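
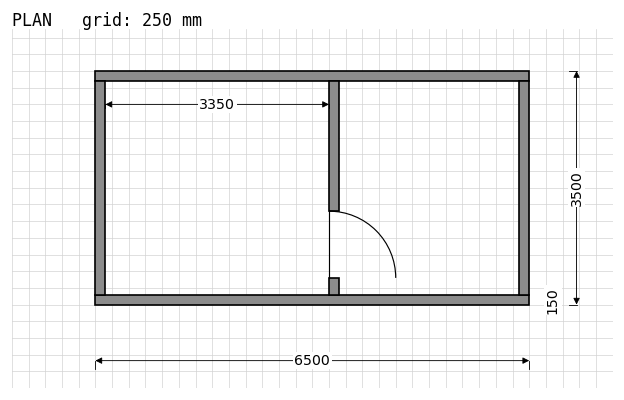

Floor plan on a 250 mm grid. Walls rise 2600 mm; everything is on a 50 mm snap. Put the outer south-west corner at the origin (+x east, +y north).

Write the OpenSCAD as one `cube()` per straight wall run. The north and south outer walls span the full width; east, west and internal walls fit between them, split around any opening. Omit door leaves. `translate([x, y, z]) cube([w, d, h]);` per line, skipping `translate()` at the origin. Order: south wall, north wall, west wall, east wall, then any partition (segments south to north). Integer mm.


cube([6500, 150, 2600]);
translate([0, 3350, 0]) cube([6500, 150, 2600]);
translate([0, 150, 0]) cube([150, 3200, 2600]);
translate([6350, 150, 0]) cube([150, 3200, 2600]);
translate([3500, 150, 0]) cube([150, 250, 2600]);
translate([3500, 1400, 0]) cube([150, 1950, 2600]);


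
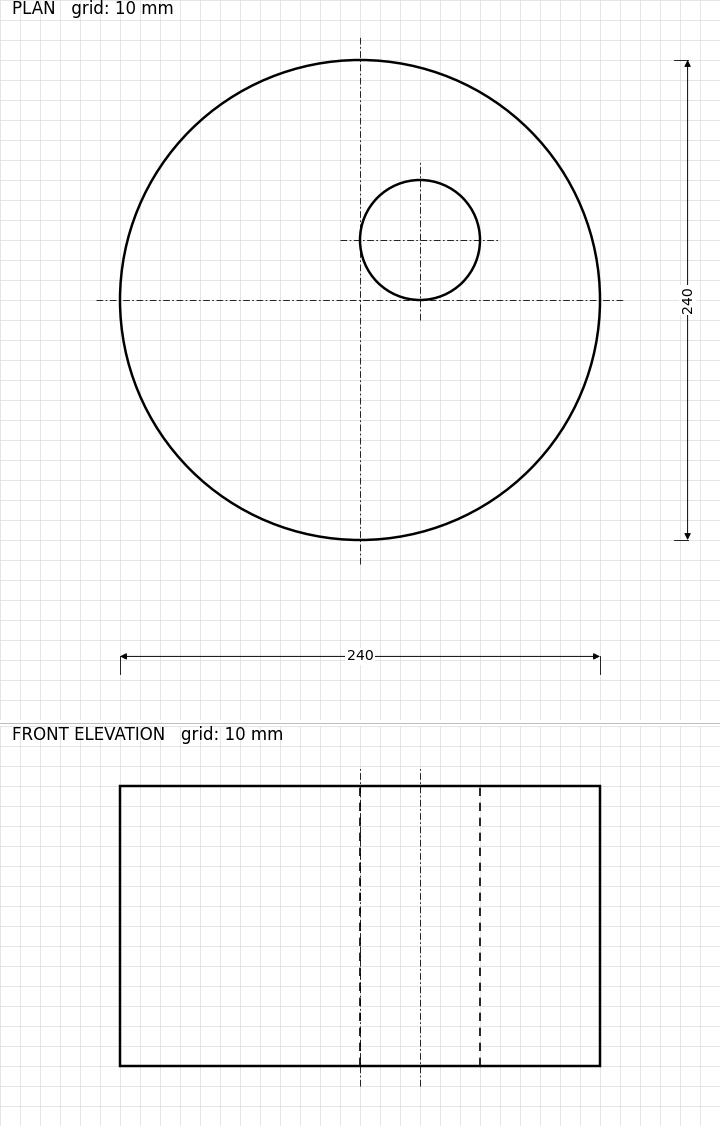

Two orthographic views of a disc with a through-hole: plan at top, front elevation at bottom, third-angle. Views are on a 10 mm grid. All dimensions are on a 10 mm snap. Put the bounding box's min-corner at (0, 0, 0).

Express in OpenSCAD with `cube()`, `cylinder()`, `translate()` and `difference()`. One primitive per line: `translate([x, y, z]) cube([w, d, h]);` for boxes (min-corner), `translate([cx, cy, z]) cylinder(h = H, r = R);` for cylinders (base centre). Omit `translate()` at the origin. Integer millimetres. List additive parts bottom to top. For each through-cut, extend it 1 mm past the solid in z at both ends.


difference() {
  translate([120, 120, 0]) cylinder(h = 140, r = 120);
  translate([150, 150, -1]) cylinder(h = 142, r = 30);
}


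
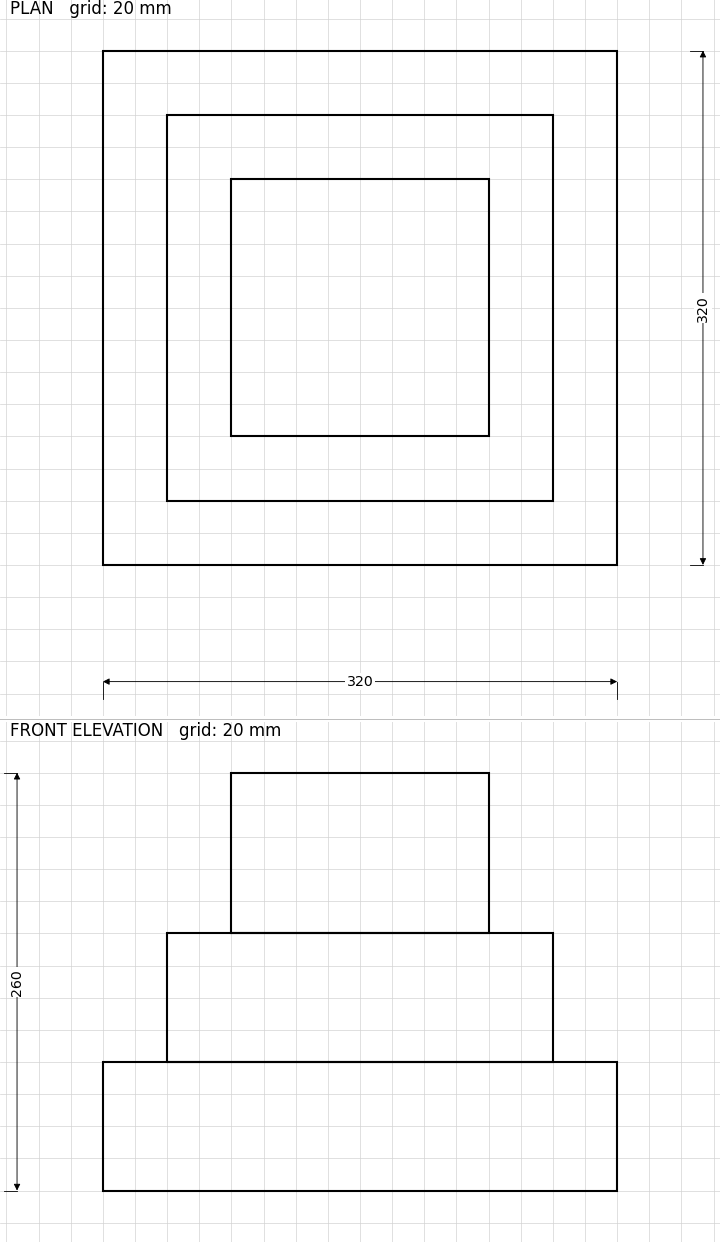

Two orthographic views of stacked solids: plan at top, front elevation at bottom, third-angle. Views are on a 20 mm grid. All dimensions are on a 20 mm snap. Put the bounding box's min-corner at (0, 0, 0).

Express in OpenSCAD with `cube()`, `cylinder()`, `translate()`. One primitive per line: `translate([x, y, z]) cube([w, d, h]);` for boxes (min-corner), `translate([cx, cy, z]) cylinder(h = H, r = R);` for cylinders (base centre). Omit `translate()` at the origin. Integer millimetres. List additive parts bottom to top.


cube([320, 320, 80]);
translate([40, 40, 80]) cube([240, 240, 80]);
translate([80, 80, 160]) cube([160, 160, 100]);


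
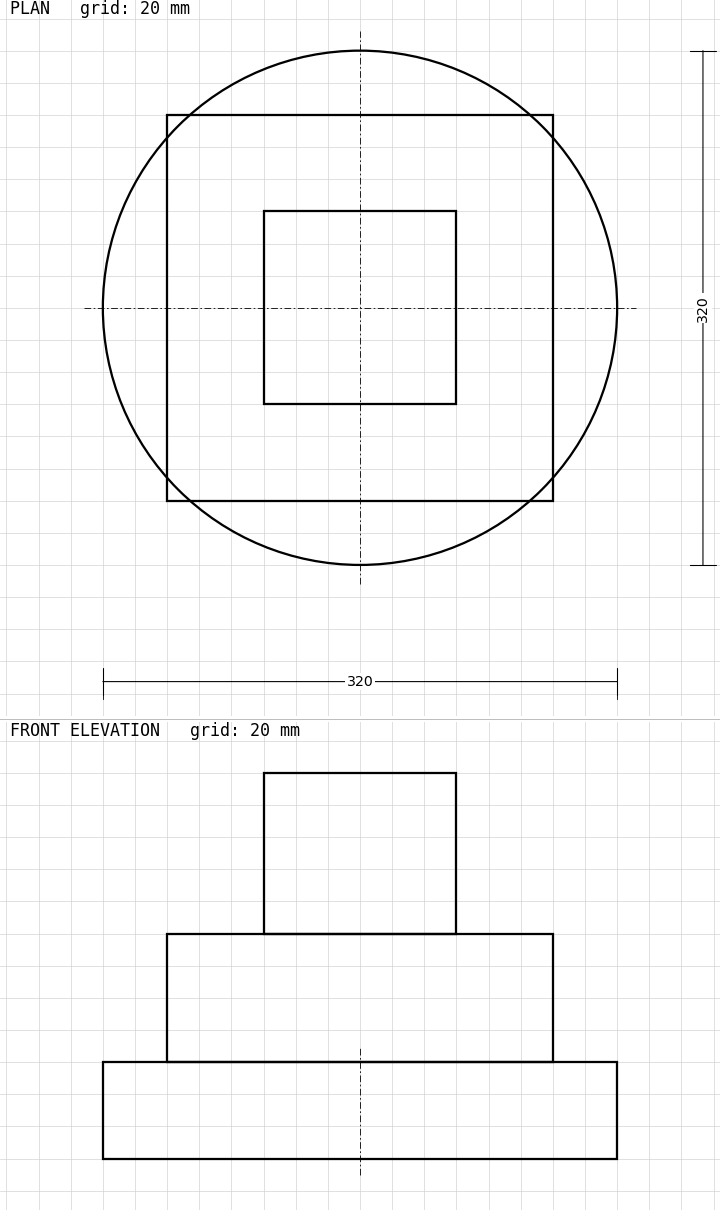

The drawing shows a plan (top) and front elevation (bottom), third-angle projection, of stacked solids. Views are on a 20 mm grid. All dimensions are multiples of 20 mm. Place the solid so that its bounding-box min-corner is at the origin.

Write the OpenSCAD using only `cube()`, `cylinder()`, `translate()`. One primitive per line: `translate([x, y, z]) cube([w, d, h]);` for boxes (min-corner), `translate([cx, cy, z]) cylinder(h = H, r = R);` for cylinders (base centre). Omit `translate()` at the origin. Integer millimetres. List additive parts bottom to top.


translate([160, 160, 0]) cylinder(h = 60, r = 160);
translate([40, 40, 60]) cube([240, 240, 80]);
translate([100, 100, 140]) cube([120, 120, 100]);


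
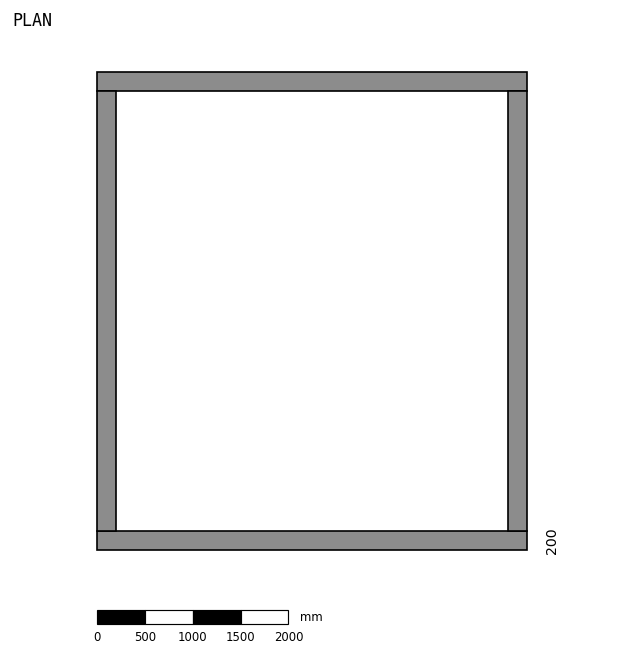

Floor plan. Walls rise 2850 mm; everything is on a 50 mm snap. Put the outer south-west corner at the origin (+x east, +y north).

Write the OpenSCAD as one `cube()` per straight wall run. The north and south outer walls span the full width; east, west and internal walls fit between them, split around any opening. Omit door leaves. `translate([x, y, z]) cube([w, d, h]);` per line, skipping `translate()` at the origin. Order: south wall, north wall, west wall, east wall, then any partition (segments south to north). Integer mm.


cube([4500, 200, 2850]);
translate([0, 4800, 0]) cube([4500, 200, 2850]);
translate([0, 200, 0]) cube([200, 4600, 2850]);
translate([4300, 200, 0]) cube([200, 4600, 2850]);


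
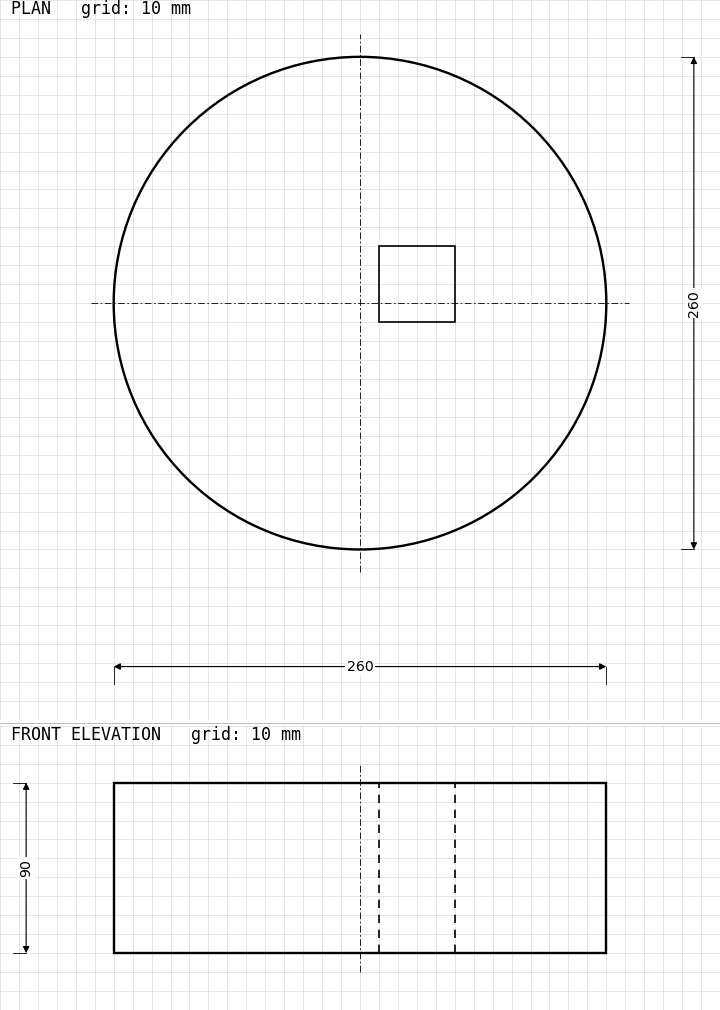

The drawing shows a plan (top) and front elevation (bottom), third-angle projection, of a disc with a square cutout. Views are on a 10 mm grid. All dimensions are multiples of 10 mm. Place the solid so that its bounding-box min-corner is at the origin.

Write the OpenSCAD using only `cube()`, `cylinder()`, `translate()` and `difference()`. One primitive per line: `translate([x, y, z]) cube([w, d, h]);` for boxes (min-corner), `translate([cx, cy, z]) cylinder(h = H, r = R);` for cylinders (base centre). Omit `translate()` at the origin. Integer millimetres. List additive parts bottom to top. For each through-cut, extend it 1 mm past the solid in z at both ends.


difference() {
  translate([130, 130, 0]) cylinder(h = 90, r = 130);
  translate([140, 120, -1]) cube([40, 40, 92]);
}


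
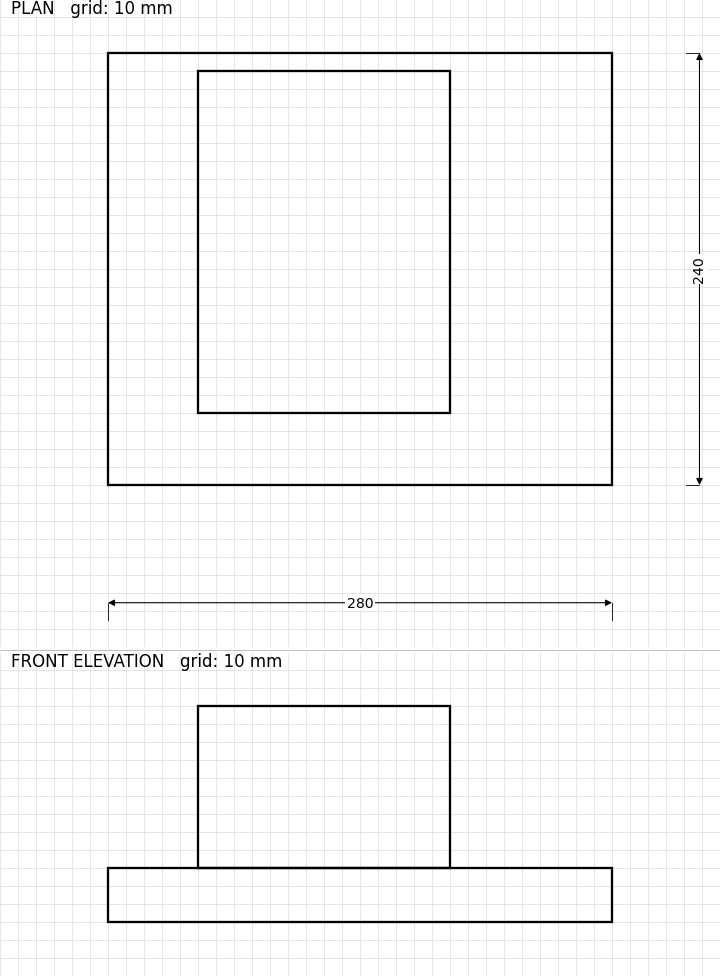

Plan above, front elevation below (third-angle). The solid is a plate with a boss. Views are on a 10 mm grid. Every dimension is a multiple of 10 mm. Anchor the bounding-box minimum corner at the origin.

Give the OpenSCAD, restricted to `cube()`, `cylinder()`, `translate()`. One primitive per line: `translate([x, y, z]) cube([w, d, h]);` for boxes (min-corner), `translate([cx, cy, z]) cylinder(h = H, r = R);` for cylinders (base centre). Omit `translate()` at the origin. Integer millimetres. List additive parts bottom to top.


cube([280, 240, 30]);
translate([50, 40, 30]) cube([140, 190, 90]);


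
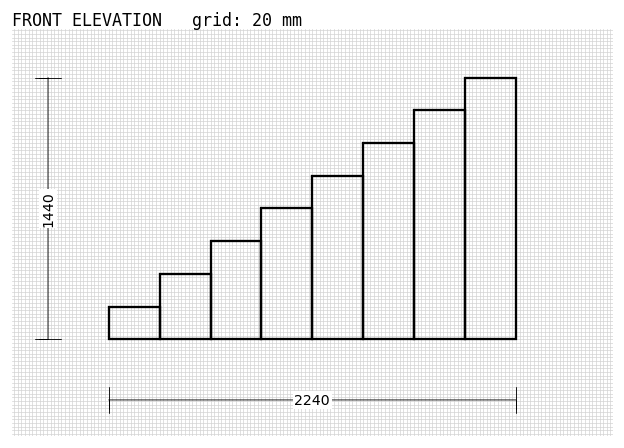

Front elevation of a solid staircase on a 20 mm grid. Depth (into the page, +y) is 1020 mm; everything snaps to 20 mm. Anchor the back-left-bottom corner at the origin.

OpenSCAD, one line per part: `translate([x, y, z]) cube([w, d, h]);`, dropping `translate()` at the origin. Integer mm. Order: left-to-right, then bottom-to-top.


cube([280, 1020, 180]);
translate([280, 0, 0]) cube([280, 1020, 360]);
translate([560, 0, 0]) cube([280, 1020, 540]);
translate([840, 0, 0]) cube([280, 1020, 720]);
translate([1120, 0, 0]) cube([280, 1020, 900]);
translate([1400, 0, 0]) cube([280, 1020, 1080]);
translate([1680, 0, 0]) cube([280, 1020, 1260]);
translate([1960, 0, 0]) cube([280, 1020, 1440]);


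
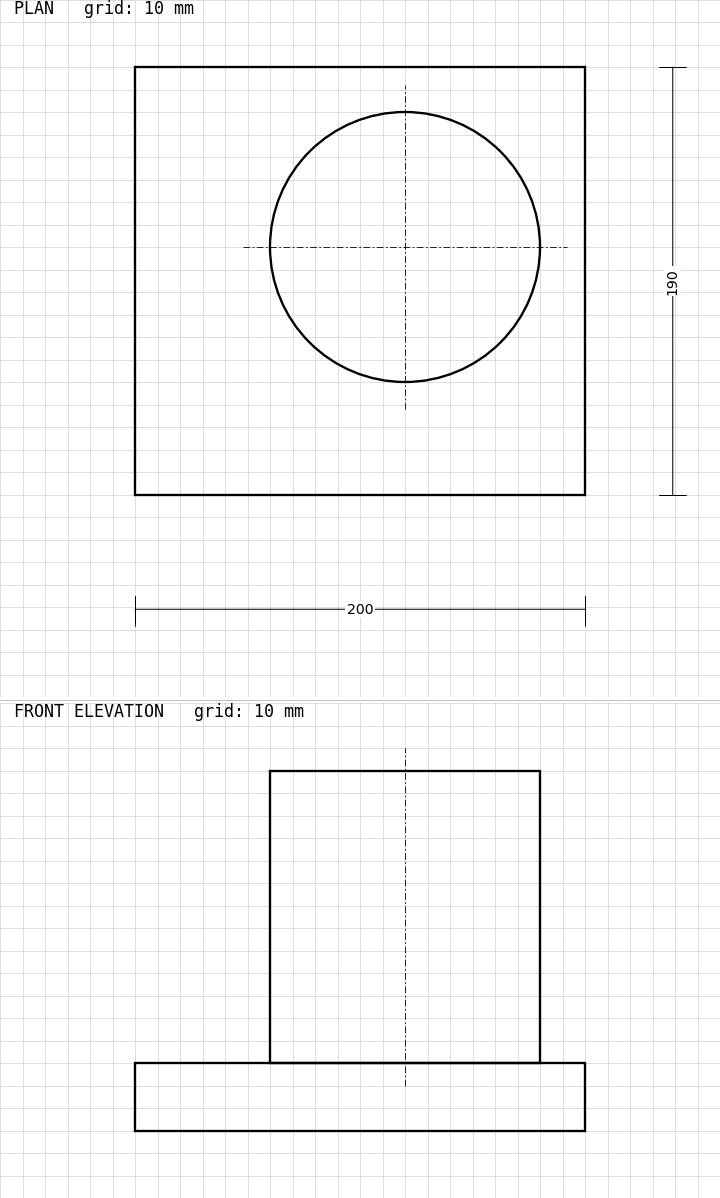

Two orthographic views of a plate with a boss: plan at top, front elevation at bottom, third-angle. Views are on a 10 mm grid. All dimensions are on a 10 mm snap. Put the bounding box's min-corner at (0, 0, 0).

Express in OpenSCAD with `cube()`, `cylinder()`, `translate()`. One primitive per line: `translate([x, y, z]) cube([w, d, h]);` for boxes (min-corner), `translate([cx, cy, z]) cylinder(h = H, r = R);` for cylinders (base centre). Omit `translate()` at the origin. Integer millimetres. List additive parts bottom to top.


cube([200, 190, 30]);
translate([120, 110, 30]) cylinder(h = 130, r = 60);


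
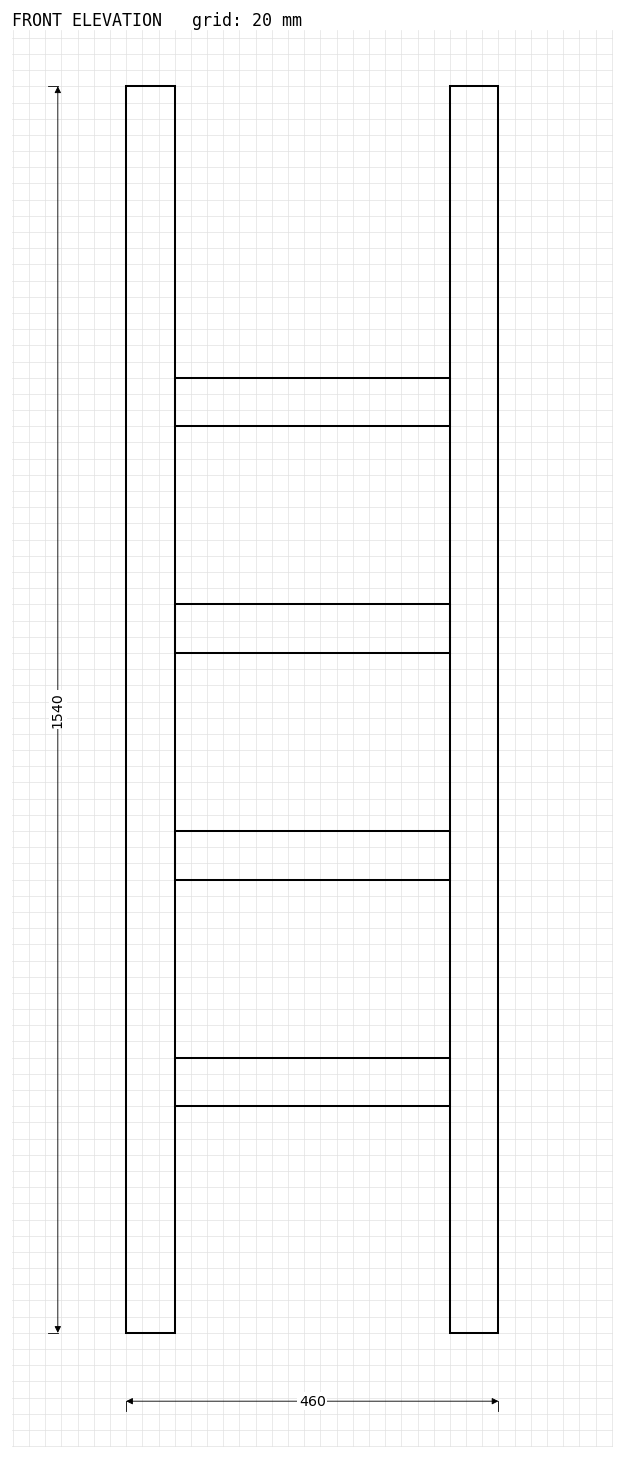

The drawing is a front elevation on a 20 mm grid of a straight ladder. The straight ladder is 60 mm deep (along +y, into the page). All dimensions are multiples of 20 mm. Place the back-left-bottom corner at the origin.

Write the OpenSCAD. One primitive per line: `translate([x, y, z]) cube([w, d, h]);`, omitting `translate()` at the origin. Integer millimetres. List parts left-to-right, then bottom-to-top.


cube([60, 60, 1540]);
translate([60, 0, 280]) cube([340, 60, 60]);
translate([60, 0, 560]) cube([340, 60, 60]);
translate([60, 0, 840]) cube([340, 60, 60]);
translate([60, 0, 1120]) cube([340, 60, 60]);
translate([400, 0, 0]) cube([60, 60, 1540]);


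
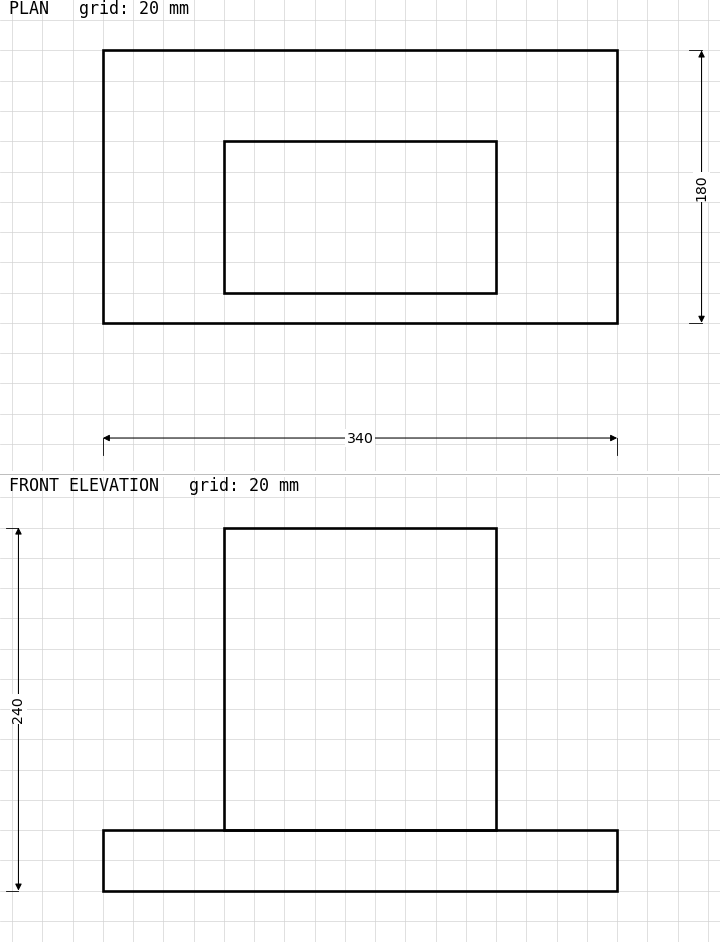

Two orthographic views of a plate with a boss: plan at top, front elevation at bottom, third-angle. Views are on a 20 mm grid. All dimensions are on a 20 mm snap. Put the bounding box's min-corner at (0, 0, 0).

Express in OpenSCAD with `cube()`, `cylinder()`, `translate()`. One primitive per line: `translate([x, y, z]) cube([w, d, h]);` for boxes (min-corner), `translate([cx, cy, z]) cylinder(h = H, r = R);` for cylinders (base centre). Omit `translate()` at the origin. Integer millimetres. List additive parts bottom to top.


cube([340, 180, 40]);
translate([80, 20, 40]) cube([180, 100, 200]);


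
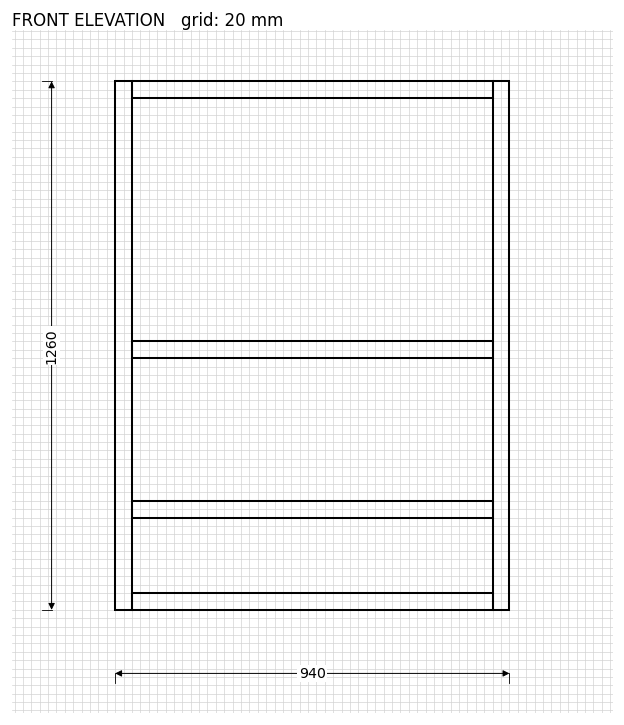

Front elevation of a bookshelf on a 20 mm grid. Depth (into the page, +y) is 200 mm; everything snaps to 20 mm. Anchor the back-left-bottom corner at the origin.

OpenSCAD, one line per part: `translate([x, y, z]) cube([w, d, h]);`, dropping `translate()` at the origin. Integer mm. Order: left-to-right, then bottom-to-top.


cube([40, 200, 1260]);
translate([40, 0, 0]) cube([860, 200, 40]);
translate([40, 0, 220]) cube([860, 200, 40]);
translate([40, 0, 600]) cube([860, 200, 40]);
translate([40, 0, 1220]) cube([860, 200, 40]);
translate([900, 0, 0]) cube([40, 200, 1260]);


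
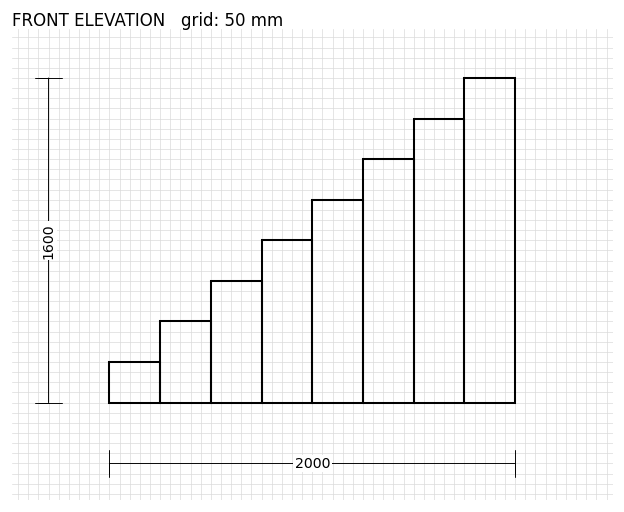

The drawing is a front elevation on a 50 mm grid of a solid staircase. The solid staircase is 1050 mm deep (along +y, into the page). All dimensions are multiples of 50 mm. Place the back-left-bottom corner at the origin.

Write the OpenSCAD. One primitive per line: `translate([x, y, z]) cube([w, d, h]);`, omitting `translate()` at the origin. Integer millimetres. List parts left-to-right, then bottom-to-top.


cube([250, 1050, 200]);
translate([250, 0, 0]) cube([250, 1050, 400]);
translate([500, 0, 0]) cube([250, 1050, 600]);
translate([750, 0, 0]) cube([250, 1050, 800]);
translate([1000, 0, 0]) cube([250, 1050, 1000]);
translate([1250, 0, 0]) cube([250, 1050, 1200]);
translate([1500, 0, 0]) cube([250, 1050, 1400]);
translate([1750, 0, 0]) cube([250, 1050, 1600]);


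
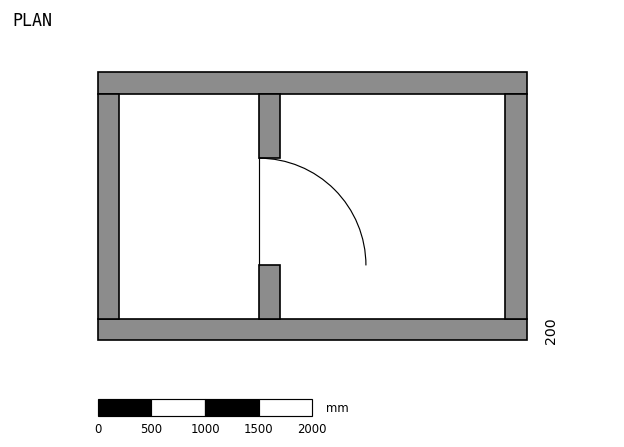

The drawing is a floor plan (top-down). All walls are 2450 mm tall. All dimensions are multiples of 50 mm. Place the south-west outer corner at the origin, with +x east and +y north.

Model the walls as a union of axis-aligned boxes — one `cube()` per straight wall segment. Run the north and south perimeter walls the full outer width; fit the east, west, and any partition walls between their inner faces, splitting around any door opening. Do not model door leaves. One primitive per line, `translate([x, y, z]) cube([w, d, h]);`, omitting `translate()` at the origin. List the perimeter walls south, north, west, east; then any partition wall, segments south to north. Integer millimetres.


cube([4000, 200, 2450]);
translate([0, 2300, 0]) cube([4000, 200, 2450]);
translate([0, 200, 0]) cube([200, 2100, 2450]);
translate([3800, 200, 0]) cube([200, 2100, 2450]);
translate([1500, 200, 0]) cube([200, 500, 2450]);
translate([1500, 1700, 0]) cube([200, 600, 2450]);


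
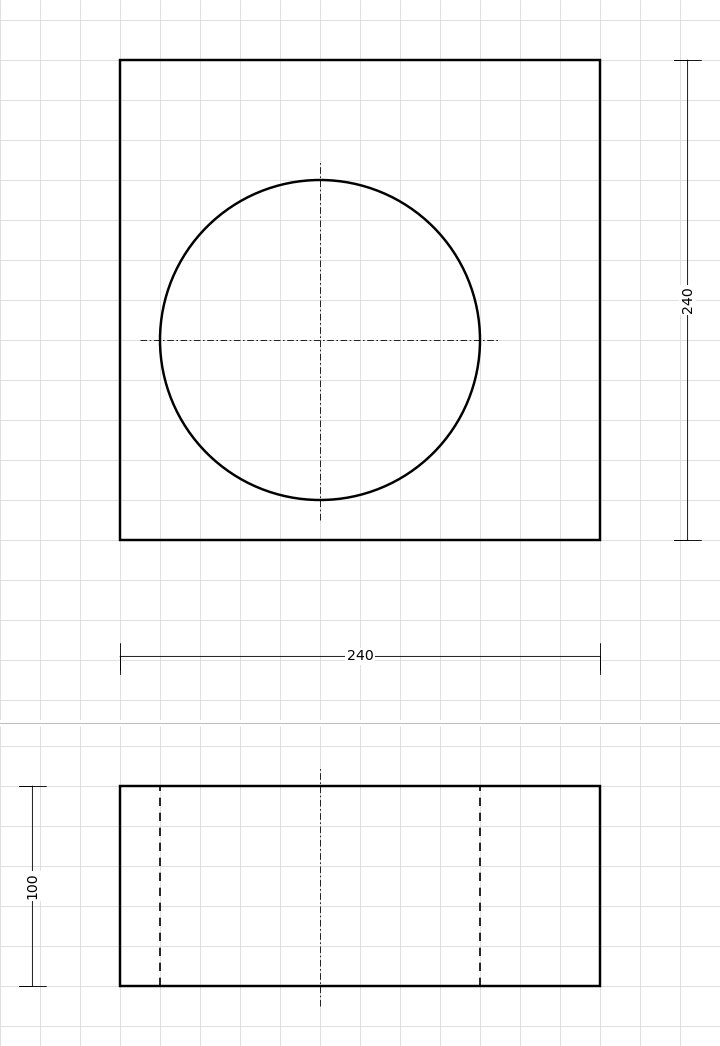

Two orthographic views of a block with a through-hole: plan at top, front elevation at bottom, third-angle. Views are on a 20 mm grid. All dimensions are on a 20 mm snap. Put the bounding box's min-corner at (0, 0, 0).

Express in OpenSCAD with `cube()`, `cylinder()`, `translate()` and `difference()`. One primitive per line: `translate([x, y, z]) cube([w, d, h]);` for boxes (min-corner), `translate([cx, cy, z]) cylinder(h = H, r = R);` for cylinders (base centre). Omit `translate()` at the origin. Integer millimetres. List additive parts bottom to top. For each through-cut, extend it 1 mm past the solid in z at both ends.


difference() {
  cube([240, 240, 100]);
  translate([100, 100, -1]) cylinder(h = 102, r = 80);
}


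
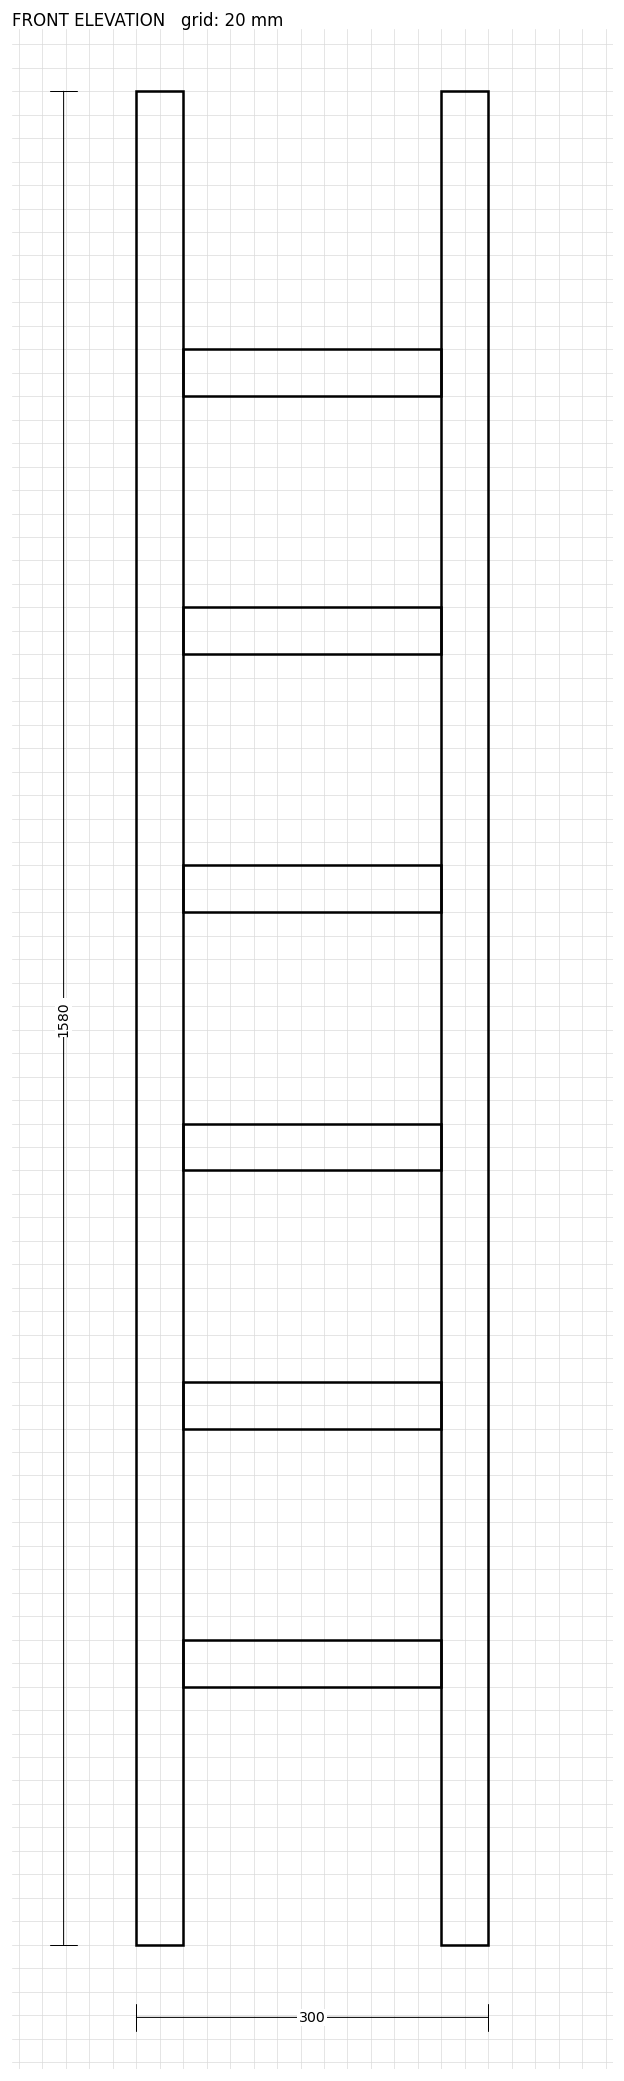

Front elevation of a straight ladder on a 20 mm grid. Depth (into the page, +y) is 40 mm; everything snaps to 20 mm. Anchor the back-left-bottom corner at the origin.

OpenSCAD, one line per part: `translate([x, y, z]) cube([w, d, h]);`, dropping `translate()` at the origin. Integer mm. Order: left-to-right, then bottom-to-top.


cube([40, 40, 1580]);
translate([40, 0, 220]) cube([220, 40, 40]);
translate([40, 0, 440]) cube([220, 40, 40]);
translate([40, 0, 660]) cube([220, 40, 40]);
translate([40, 0, 880]) cube([220, 40, 40]);
translate([40, 0, 1100]) cube([220, 40, 40]);
translate([40, 0, 1320]) cube([220, 40, 40]);
translate([260, 0, 0]) cube([40, 40, 1580]);


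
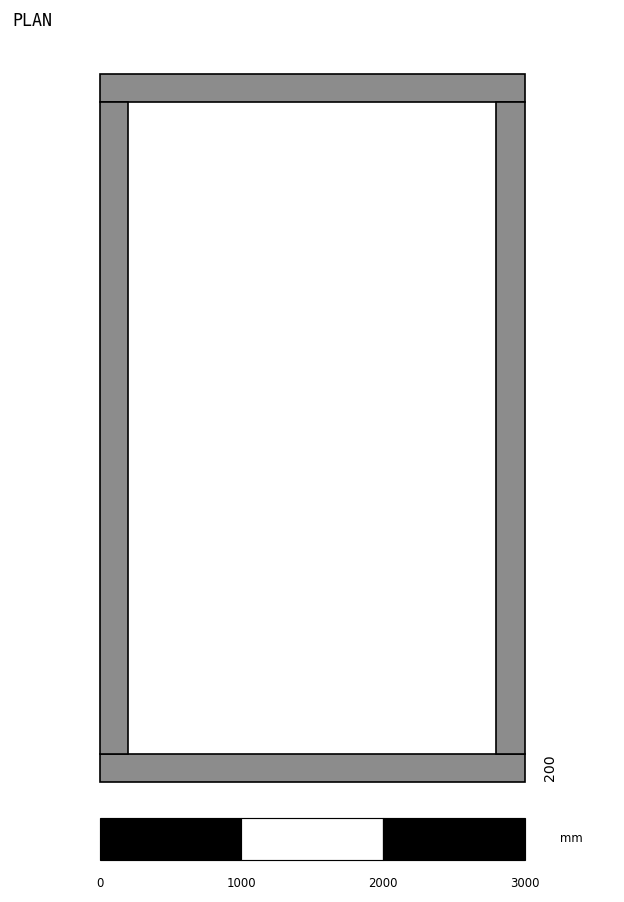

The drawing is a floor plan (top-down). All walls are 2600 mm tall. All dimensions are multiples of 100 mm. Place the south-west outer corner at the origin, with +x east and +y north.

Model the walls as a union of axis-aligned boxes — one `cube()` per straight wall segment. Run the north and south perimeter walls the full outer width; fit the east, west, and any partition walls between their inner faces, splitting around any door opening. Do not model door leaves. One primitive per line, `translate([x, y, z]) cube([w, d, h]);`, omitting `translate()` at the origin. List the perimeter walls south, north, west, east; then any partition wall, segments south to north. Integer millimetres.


cube([3000, 200, 2600]);
translate([0, 4800, 0]) cube([3000, 200, 2600]);
translate([0, 200, 0]) cube([200, 4600, 2600]);
translate([2800, 200, 0]) cube([200, 4600, 2600]);


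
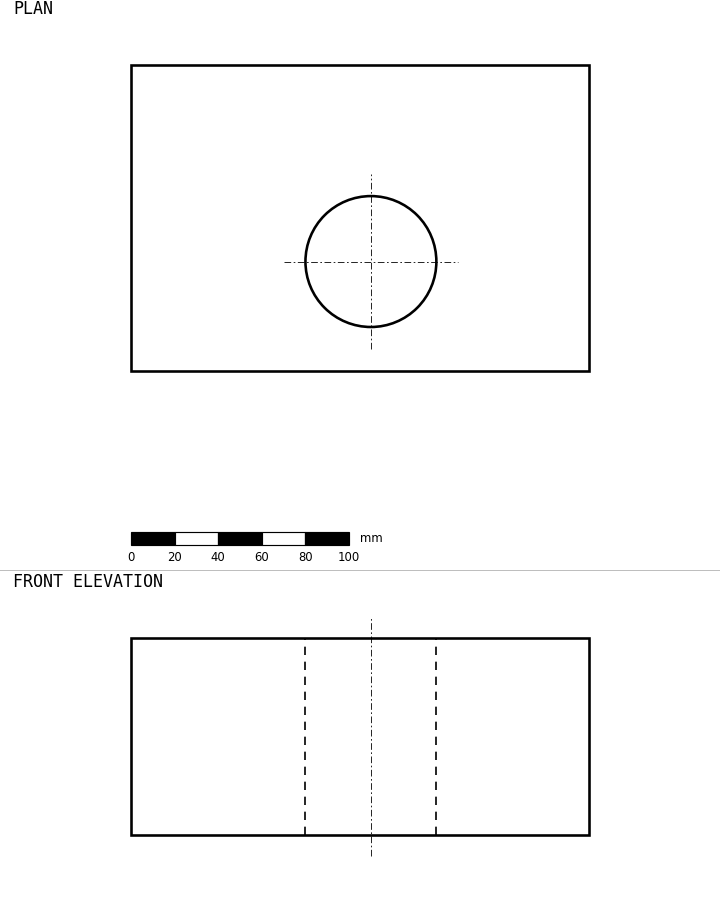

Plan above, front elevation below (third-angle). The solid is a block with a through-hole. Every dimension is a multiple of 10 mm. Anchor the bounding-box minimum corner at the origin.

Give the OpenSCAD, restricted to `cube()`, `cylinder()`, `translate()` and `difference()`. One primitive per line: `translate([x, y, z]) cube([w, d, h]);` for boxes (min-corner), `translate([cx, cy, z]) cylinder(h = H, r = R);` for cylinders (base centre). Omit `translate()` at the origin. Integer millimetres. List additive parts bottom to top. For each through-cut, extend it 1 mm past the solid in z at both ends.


difference() {
  cube([210, 140, 90]);
  translate([110, 50, -1]) cylinder(h = 92, r = 30);
}


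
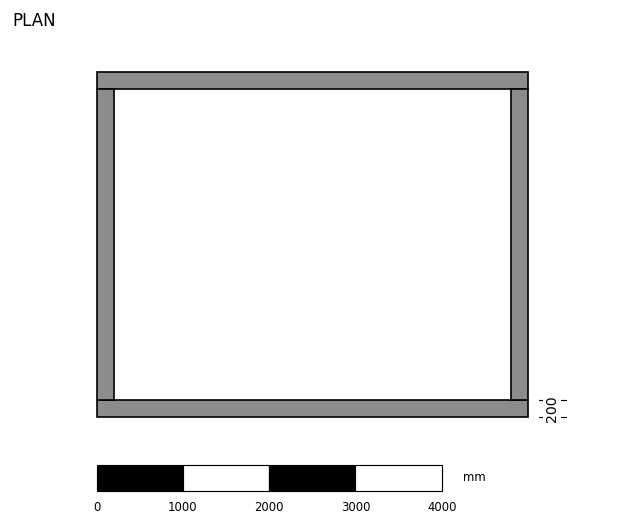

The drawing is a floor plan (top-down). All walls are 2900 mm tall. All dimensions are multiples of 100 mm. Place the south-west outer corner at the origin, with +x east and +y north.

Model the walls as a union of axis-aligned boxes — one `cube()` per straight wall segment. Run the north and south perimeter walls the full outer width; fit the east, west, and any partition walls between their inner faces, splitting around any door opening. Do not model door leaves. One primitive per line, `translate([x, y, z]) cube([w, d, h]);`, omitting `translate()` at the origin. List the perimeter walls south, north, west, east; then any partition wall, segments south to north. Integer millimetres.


cube([5000, 200, 2900]);
translate([0, 3800, 0]) cube([5000, 200, 2900]);
translate([0, 200, 0]) cube([200, 3600, 2900]);
translate([4800, 200, 0]) cube([200, 3600, 2900]);


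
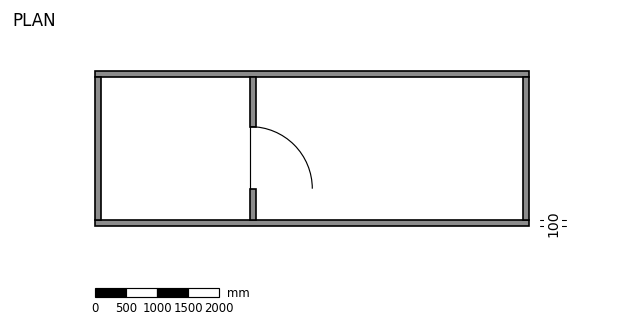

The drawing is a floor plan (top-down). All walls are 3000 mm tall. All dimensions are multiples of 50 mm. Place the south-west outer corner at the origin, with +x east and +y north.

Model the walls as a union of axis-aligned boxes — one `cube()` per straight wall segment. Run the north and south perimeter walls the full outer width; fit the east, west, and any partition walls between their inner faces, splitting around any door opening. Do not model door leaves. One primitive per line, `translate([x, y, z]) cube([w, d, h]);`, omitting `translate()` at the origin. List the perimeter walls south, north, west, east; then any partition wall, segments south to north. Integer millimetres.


cube([7000, 100, 3000]);
translate([0, 2400, 0]) cube([7000, 100, 3000]);
translate([0, 100, 0]) cube([100, 2300, 3000]);
translate([6900, 100, 0]) cube([100, 2300, 3000]);
translate([2500, 100, 0]) cube([100, 500, 3000]);
translate([2500, 1600, 0]) cube([100, 800, 3000]);


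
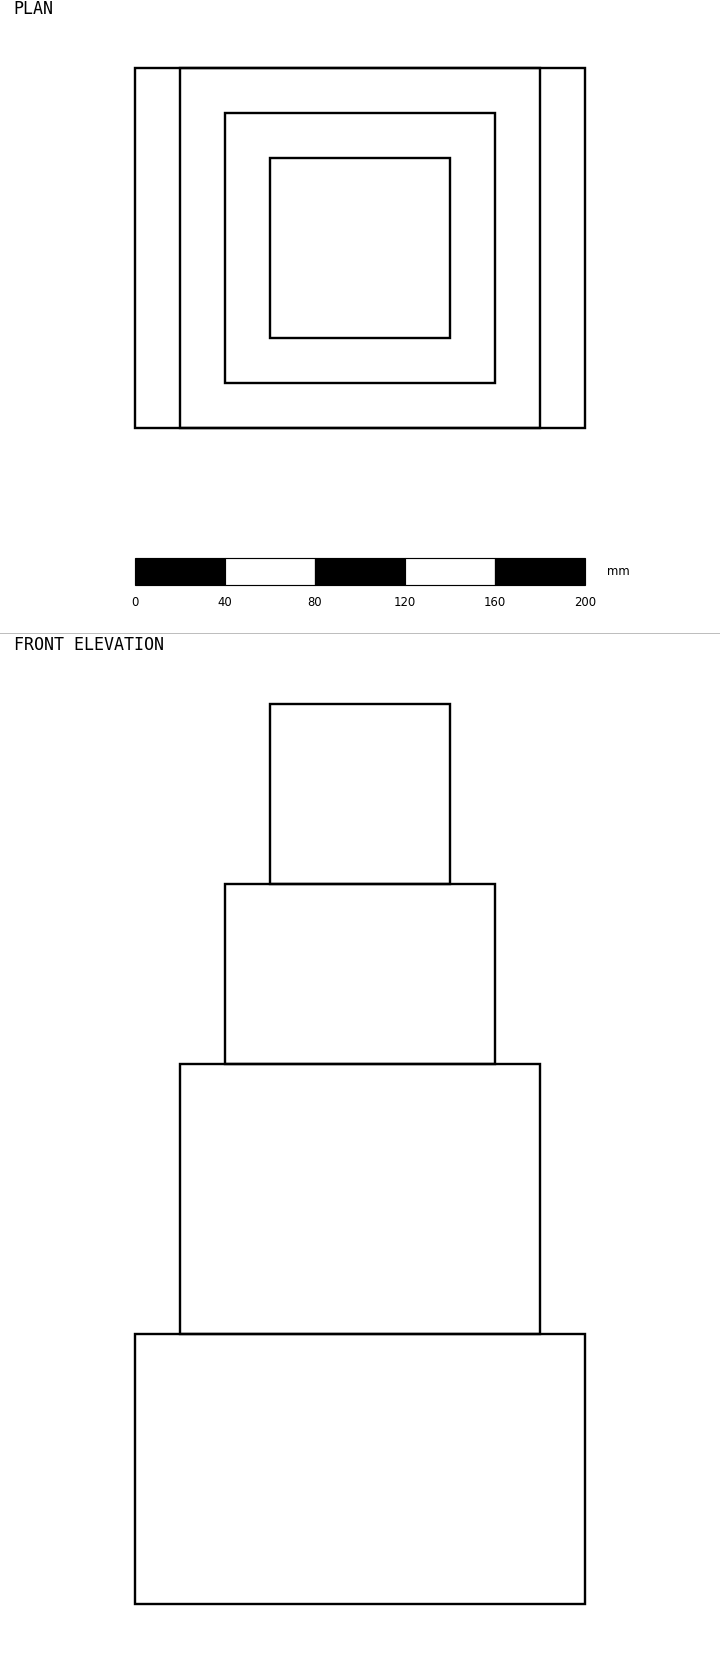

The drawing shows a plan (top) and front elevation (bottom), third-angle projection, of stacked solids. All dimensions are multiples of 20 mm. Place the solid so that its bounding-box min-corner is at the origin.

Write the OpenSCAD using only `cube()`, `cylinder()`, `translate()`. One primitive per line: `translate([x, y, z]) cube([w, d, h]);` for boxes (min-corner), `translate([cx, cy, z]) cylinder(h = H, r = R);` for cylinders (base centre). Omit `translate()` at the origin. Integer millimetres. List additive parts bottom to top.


cube([200, 160, 120]);
translate([20, 0, 120]) cube([160, 160, 120]);
translate([40, 20, 240]) cube([120, 120, 80]);
translate([60, 40, 320]) cube([80, 80, 80]);


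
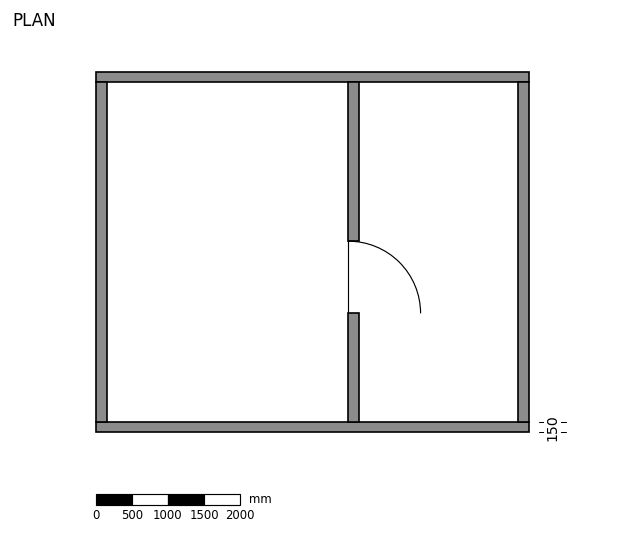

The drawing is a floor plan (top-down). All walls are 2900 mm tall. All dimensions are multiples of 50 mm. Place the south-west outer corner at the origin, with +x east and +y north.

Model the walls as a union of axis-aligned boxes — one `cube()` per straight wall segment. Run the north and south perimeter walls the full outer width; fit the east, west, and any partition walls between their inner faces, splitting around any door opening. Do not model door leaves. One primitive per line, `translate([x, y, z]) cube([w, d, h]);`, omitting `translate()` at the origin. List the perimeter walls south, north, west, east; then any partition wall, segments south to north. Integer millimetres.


cube([6000, 150, 2900]);
translate([0, 4850, 0]) cube([6000, 150, 2900]);
translate([0, 150, 0]) cube([150, 4700, 2900]);
translate([5850, 150, 0]) cube([150, 4700, 2900]);
translate([3500, 150, 0]) cube([150, 1500, 2900]);
translate([3500, 2650, 0]) cube([150, 2200, 2900]);


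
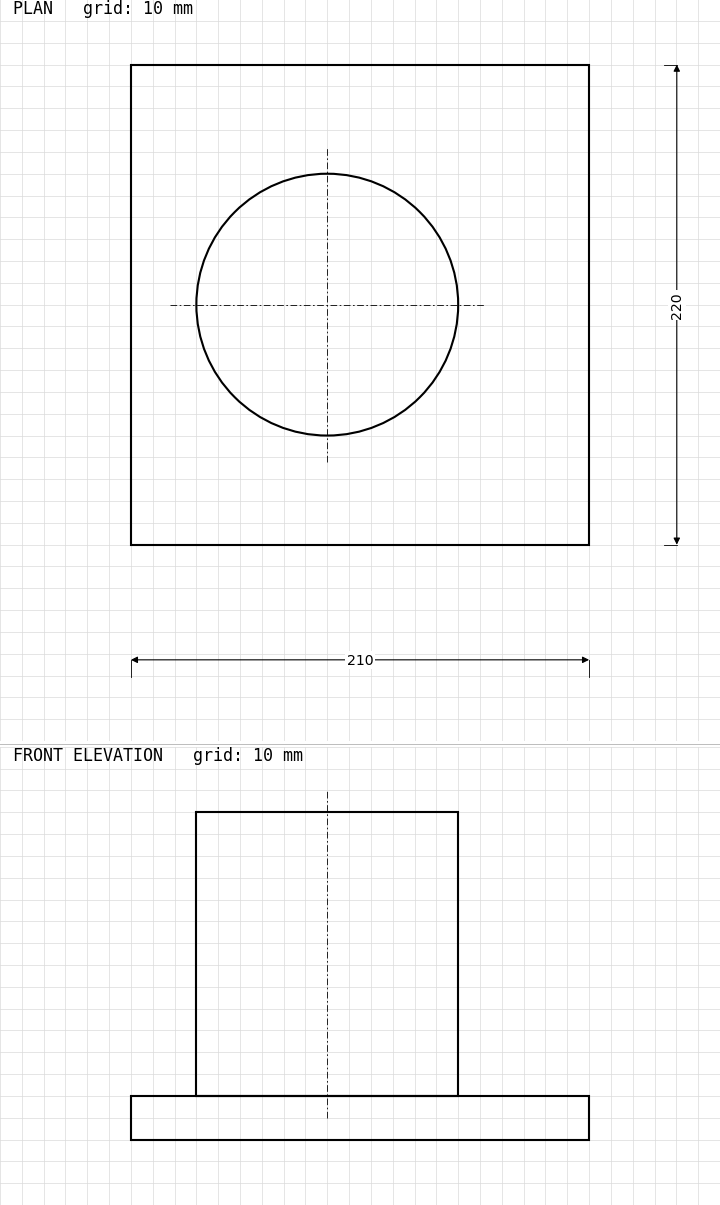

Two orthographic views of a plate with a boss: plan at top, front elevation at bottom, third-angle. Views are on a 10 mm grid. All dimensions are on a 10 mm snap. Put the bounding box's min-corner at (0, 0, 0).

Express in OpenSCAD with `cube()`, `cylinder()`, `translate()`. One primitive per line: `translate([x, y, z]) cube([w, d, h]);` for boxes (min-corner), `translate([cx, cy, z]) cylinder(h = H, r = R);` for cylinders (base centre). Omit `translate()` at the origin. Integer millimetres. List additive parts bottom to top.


cube([210, 220, 20]);
translate([90, 110, 20]) cylinder(h = 130, r = 60);


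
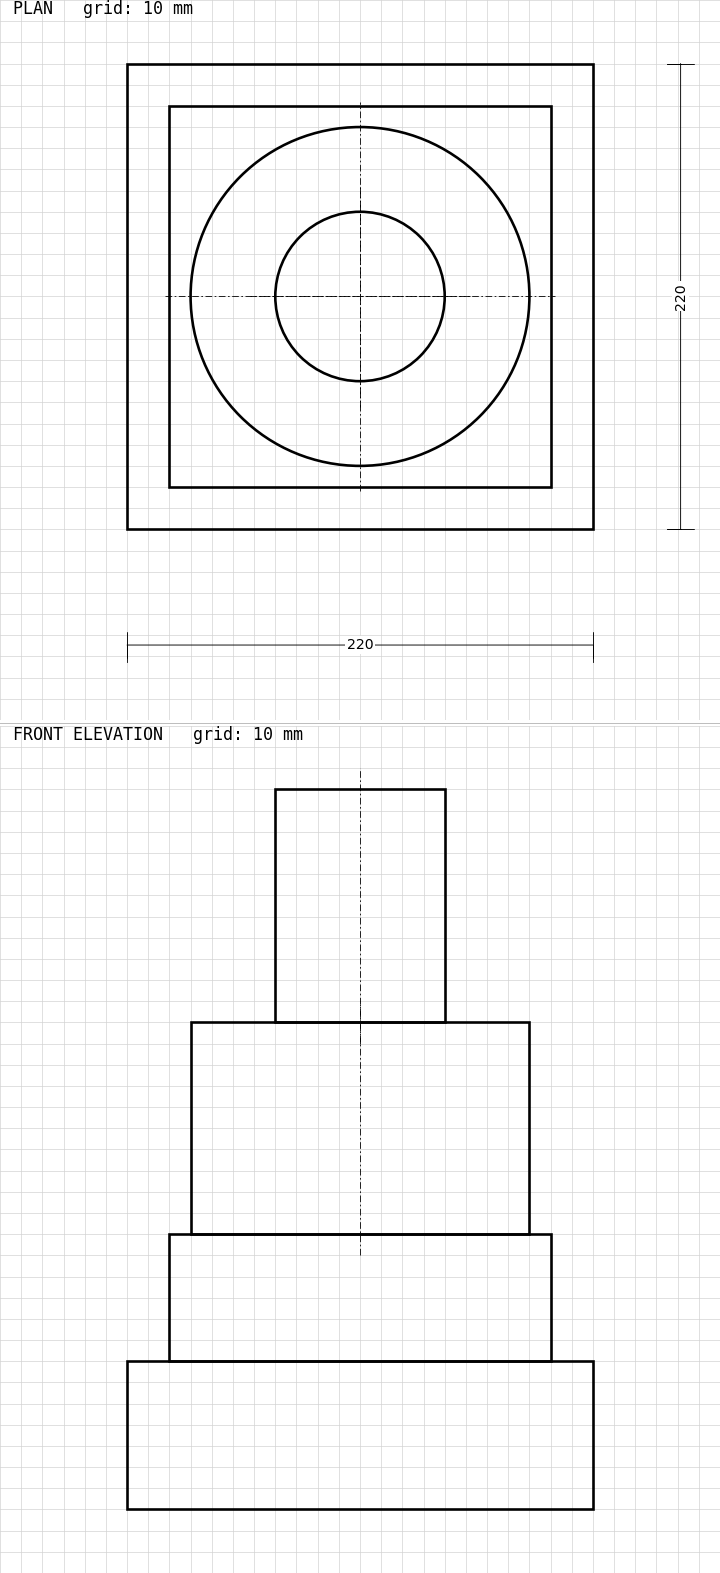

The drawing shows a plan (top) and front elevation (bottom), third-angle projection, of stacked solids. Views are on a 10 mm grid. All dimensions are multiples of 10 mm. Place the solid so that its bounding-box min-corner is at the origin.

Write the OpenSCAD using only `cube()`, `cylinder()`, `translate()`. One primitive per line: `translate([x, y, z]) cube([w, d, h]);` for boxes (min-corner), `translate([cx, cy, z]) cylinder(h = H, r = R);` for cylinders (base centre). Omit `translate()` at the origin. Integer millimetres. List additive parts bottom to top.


cube([220, 220, 70]);
translate([20, 20, 70]) cube([180, 180, 60]);
translate([110, 110, 130]) cylinder(h = 100, r = 80);
translate([110, 110, 230]) cylinder(h = 110, r = 40);


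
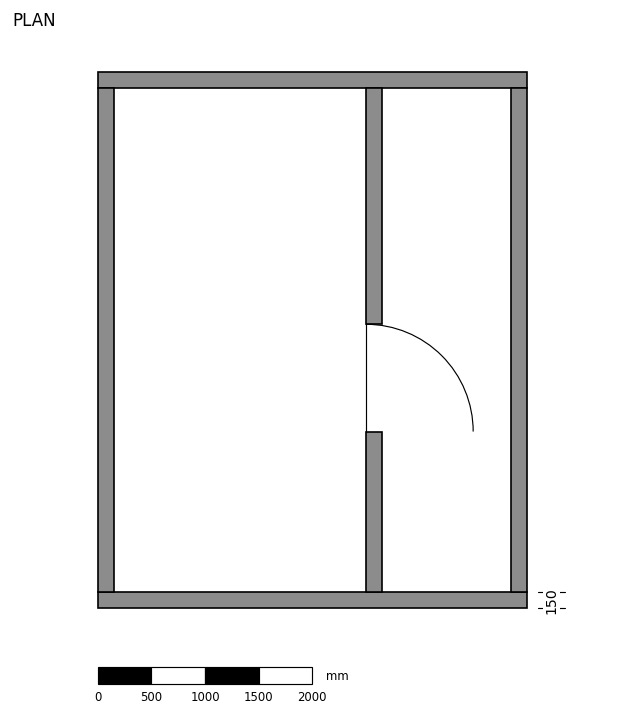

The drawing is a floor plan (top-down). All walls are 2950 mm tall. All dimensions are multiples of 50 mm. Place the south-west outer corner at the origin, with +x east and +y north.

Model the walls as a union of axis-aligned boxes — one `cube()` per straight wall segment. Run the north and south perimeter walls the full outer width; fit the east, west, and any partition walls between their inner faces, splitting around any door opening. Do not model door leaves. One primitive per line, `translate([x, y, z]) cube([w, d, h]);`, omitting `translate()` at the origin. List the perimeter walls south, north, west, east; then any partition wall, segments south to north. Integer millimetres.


cube([4000, 150, 2950]);
translate([0, 4850, 0]) cube([4000, 150, 2950]);
translate([0, 150, 0]) cube([150, 4700, 2950]);
translate([3850, 150, 0]) cube([150, 4700, 2950]);
translate([2500, 150, 0]) cube([150, 1500, 2950]);
translate([2500, 2650, 0]) cube([150, 2200, 2950]);


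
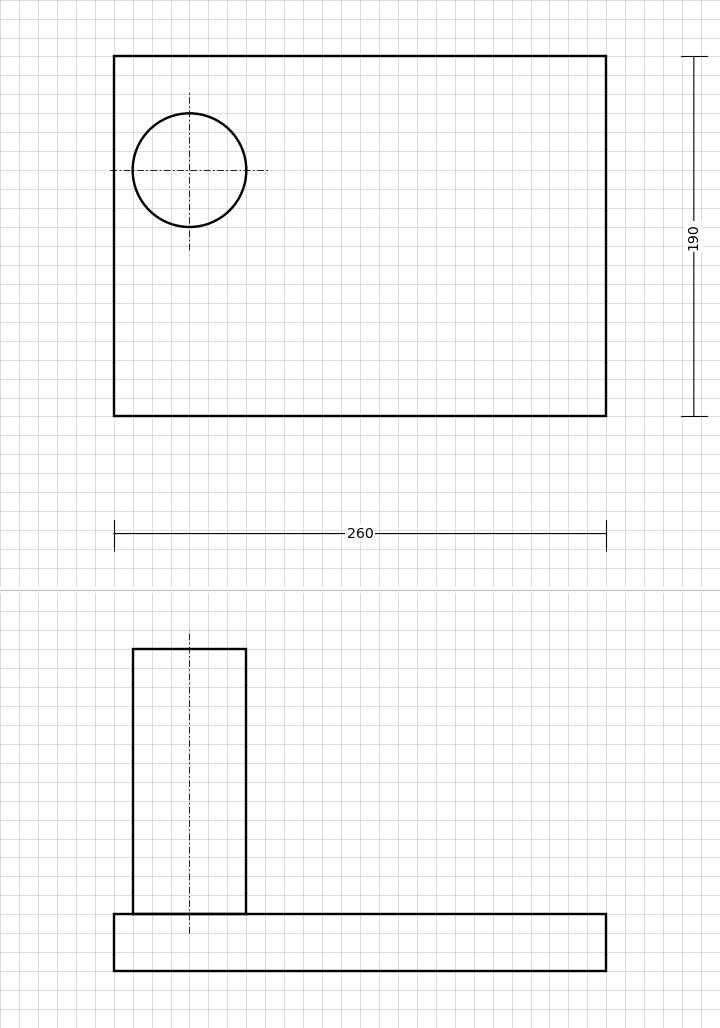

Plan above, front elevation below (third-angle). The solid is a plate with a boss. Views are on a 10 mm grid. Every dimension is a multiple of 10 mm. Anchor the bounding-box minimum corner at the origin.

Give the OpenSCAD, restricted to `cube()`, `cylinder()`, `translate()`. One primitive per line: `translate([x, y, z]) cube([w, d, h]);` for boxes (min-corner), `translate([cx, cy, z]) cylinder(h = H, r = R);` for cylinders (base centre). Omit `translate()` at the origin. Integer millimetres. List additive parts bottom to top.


cube([260, 190, 30]);
translate([40, 130, 30]) cylinder(h = 140, r = 30);


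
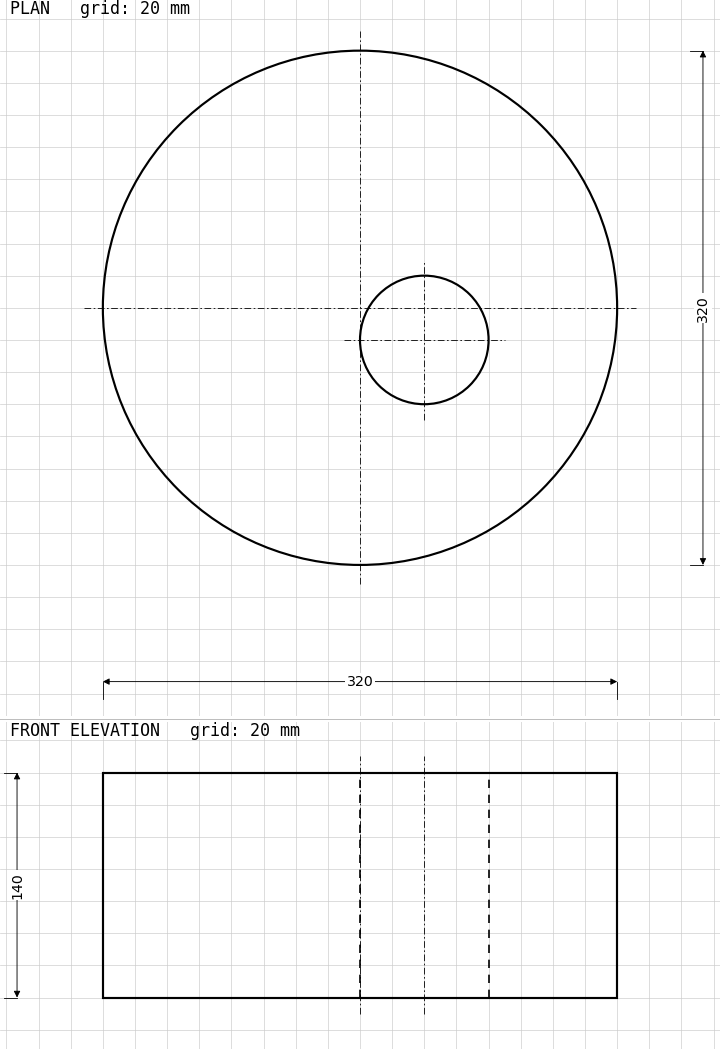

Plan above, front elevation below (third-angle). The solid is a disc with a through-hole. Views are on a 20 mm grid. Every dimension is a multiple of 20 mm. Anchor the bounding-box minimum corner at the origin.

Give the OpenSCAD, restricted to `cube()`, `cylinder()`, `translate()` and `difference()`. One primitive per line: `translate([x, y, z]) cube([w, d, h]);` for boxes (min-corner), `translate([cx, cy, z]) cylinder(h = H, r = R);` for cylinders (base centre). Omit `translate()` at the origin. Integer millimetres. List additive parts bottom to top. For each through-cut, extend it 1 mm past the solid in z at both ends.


difference() {
  translate([160, 160, 0]) cylinder(h = 140, r = 160);
  translate([200, 140, -1]) cylinder(h = 142, r = 40);
}


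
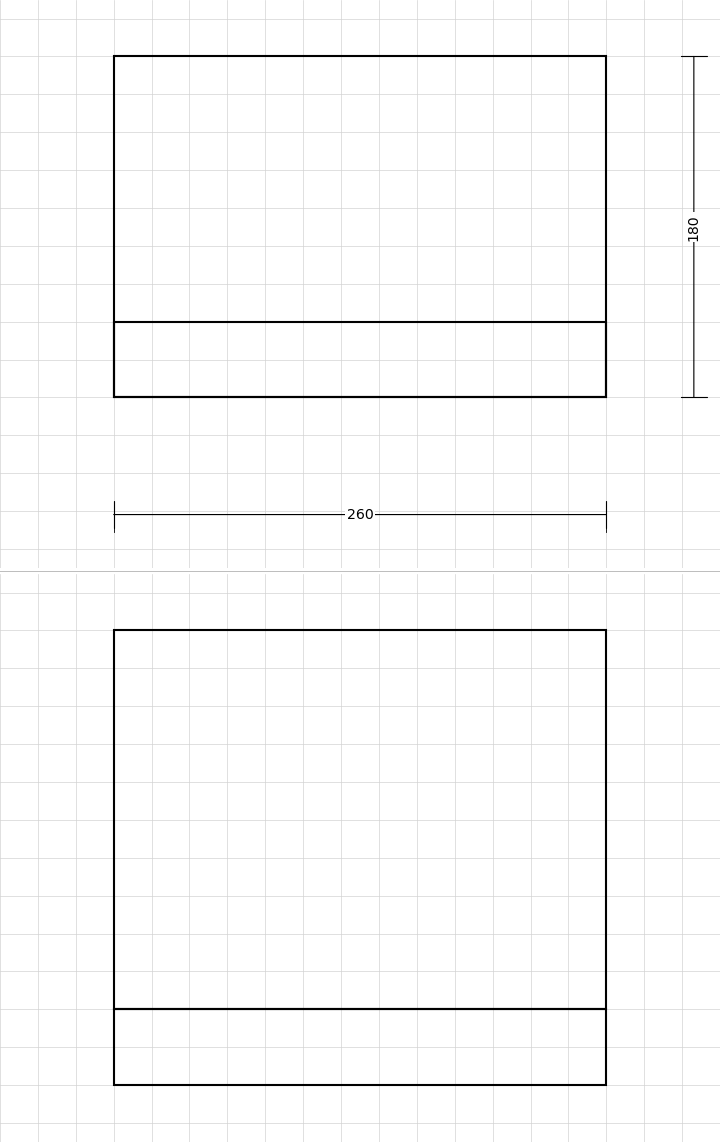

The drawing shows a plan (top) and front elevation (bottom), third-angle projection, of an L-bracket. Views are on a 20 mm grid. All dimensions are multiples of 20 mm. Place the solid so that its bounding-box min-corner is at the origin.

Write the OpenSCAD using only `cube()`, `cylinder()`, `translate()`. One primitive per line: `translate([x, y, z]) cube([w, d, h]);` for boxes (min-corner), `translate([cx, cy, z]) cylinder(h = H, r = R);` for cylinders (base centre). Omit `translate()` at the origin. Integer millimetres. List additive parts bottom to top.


cube([260, 180, 40]);
translate([0, 0, 40]) cube([260, 40, 200]);


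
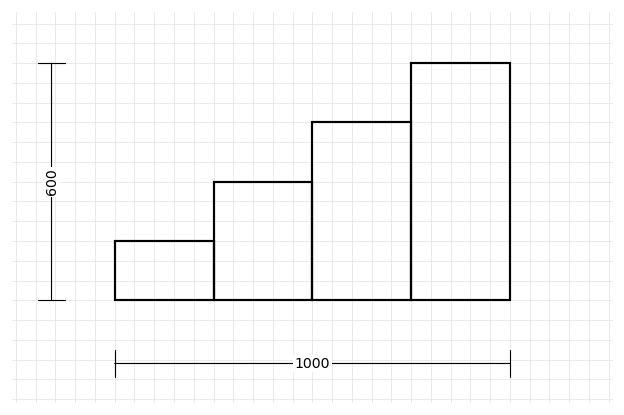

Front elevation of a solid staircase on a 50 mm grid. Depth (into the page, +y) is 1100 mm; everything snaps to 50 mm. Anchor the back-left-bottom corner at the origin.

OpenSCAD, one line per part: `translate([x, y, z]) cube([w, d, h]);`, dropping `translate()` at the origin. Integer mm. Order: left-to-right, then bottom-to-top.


cube([250, 1100, 150]);
translate([250, 0, 0]) cube([250, 1100, 300]);
translate([500, 0, 0]) cube([250, 1100, 450]);
translate([750, 0, 0]) cube([250, 1100, 600]);


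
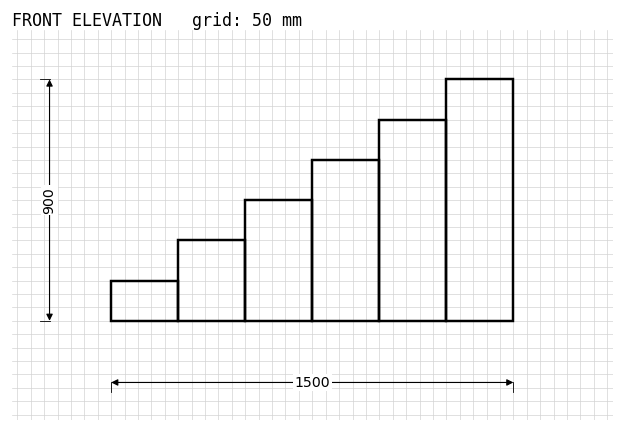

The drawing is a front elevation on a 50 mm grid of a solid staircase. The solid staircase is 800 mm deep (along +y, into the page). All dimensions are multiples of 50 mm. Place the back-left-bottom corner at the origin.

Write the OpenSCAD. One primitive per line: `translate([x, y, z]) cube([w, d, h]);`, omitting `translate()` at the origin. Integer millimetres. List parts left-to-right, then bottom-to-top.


cube([250, 800, 150]);
translate([250, 0, 0]) cube([250, 800, 300]);
translate([500, 0, 0]) cube([250, 800, 450]);
translate([750, 0, 0]) cube([250, 800, 600]);
translate([1000, 0, 0]) cube([250, 800, 750]);
translate([1250, 0, 0]) cube([250, 800, 900]);


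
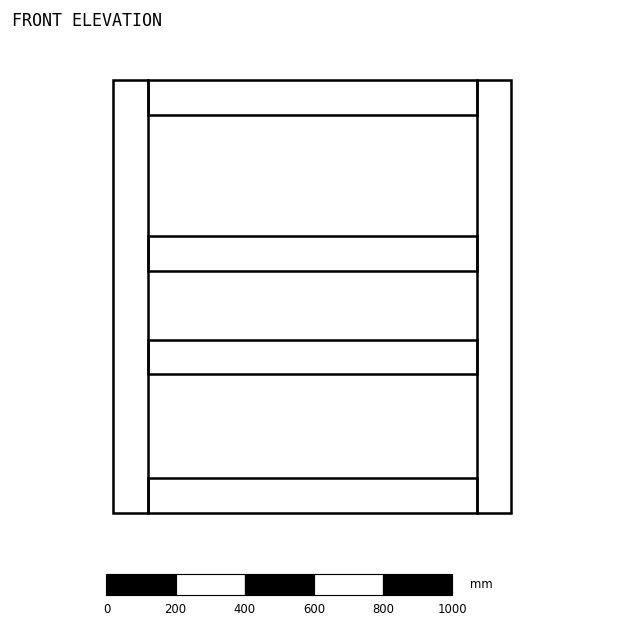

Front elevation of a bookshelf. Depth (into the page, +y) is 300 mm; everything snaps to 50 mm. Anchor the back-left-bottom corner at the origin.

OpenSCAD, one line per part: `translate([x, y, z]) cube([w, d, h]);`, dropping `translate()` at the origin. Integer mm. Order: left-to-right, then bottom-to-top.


cube([100, 300, 1250]);
translate([100, 0, 0]) cube([950, 300, 100]);
translate([100, 0, 400]) cube([950, 300, 100]);
translate([100, 0, 700]) cube([950, 300, 100]);
translate([100, 0, 1150]) cube([950, 300, 100]);
translate([1050, 0, 0]) cube([100, 300, 1250]);


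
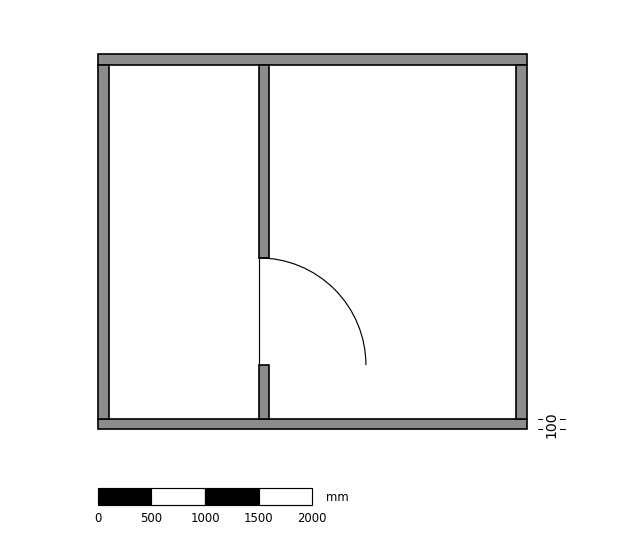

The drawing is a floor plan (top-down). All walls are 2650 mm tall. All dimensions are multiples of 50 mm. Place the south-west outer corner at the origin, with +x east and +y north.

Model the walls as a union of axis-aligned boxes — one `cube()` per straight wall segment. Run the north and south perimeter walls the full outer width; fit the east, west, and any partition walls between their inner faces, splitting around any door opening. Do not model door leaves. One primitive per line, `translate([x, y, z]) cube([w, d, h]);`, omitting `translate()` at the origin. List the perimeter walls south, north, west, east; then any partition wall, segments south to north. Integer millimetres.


cube([4000, 100, 2650]);
translate([0, 3400, 0]) cube([4000, 100, 2650]);
translate([0, 100, 0]) cube([100, 3300, 2650]);
translate([3900, 100, 0]) cube([100, 3300, 2650]);
translate([1500, 100, 0]) cube([100, 500, 2650]);
translate([1500, 1600, 0]) cube([100, 1800, 2650]);


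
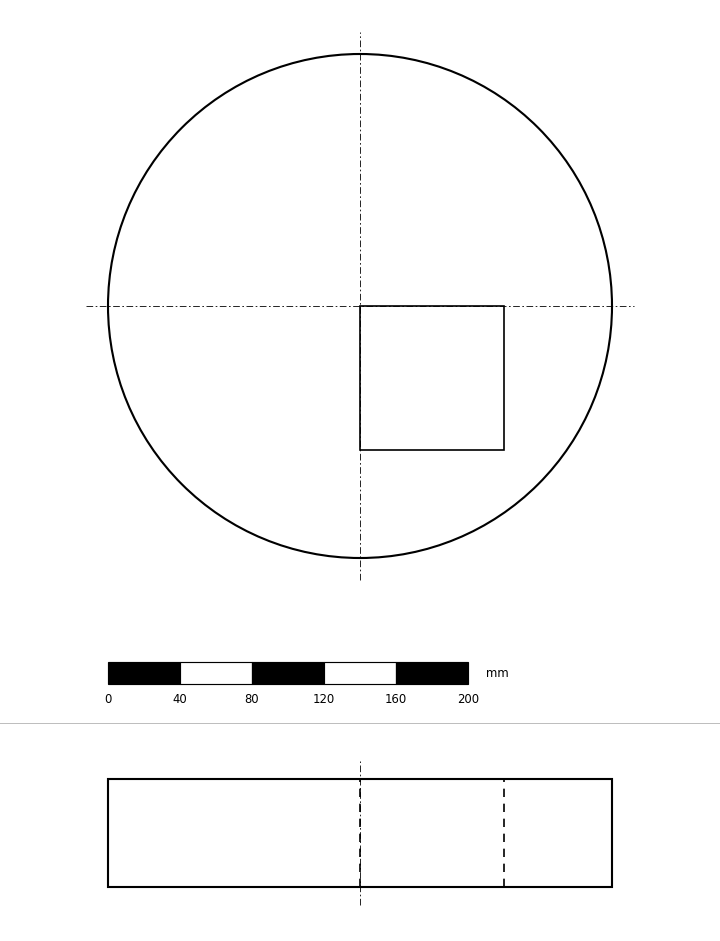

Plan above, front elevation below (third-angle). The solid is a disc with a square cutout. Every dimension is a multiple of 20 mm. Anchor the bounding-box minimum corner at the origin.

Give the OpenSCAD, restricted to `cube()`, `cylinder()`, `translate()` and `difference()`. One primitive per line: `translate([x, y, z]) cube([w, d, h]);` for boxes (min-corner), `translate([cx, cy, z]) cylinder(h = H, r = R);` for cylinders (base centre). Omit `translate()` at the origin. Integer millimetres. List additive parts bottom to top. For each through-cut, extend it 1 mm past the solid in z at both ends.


difference() {
  translate([140, 140, 0]) cylinder(h = 60, r = 140);
  translate([140, 60, -1]) cube([80, 80, 62]);
}


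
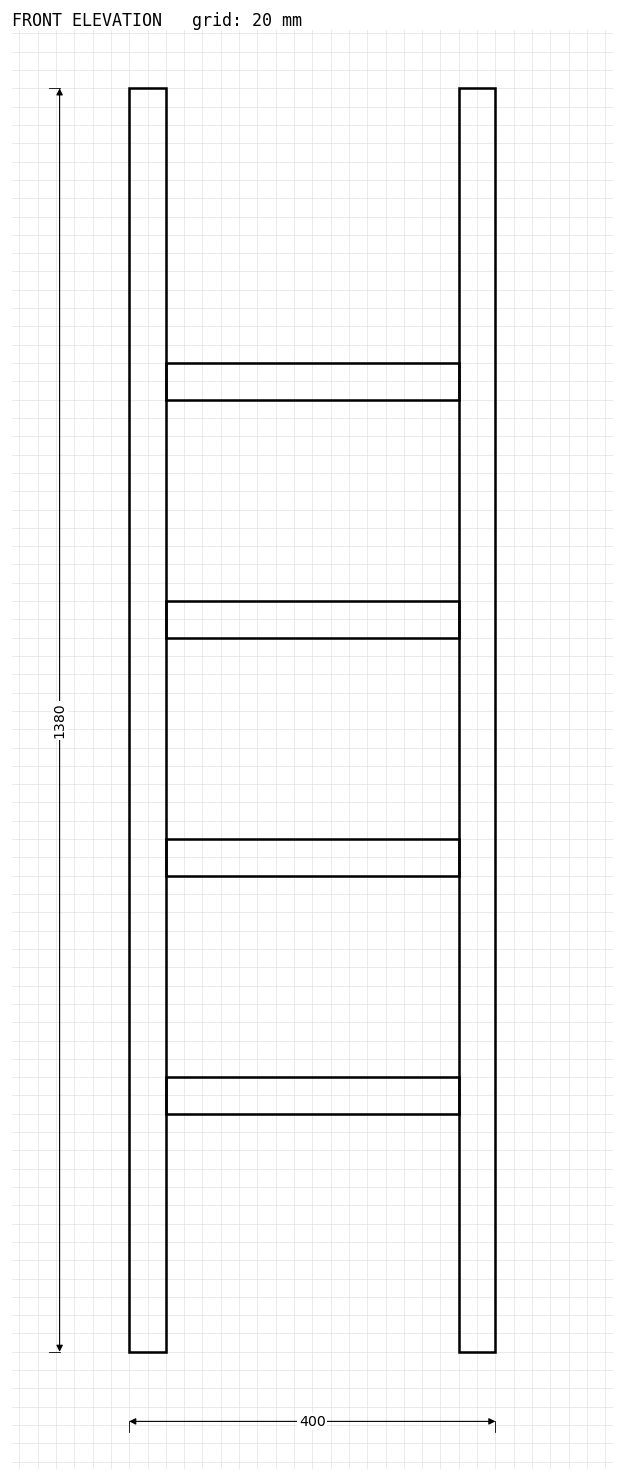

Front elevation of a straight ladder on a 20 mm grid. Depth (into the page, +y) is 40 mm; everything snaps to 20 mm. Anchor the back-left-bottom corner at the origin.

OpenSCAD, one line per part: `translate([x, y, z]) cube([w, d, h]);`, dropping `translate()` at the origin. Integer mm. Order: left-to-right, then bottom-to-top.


cube([40, 40, 1380]);
translate([40, 0, 260]) cube([320, 40, 40]);
translate([40, 0, 520]) cube([320, 40, 40]);
translate([40, 0, 780]) cube([320, 40, 40]);
translate([40, 0, 1040]) cube([320, 40, 40]);
translate([360, 0, 0]) cube([40, 40, 1380]);


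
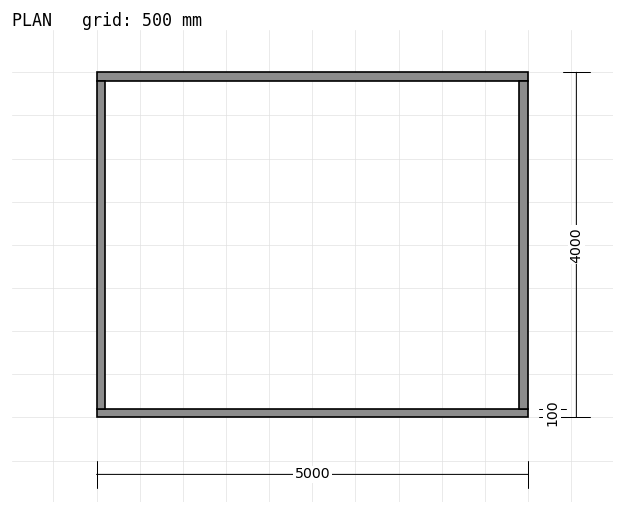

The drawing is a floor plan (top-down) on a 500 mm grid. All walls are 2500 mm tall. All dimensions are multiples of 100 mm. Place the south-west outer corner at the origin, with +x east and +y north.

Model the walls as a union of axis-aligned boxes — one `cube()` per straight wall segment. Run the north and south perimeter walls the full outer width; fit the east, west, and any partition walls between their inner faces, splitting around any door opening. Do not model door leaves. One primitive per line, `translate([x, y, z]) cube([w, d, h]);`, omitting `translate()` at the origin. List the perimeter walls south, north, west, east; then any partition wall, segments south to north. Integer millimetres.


cube([5000, 100, 2500]);
translate([0, 3900, 0]) cube([5000, 100, 2500]);
translate([0, 100, 0]) cube([100, 3800, 2500]);
translate([4900, 100, 0]) cube([100, 3800, 2500]);
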